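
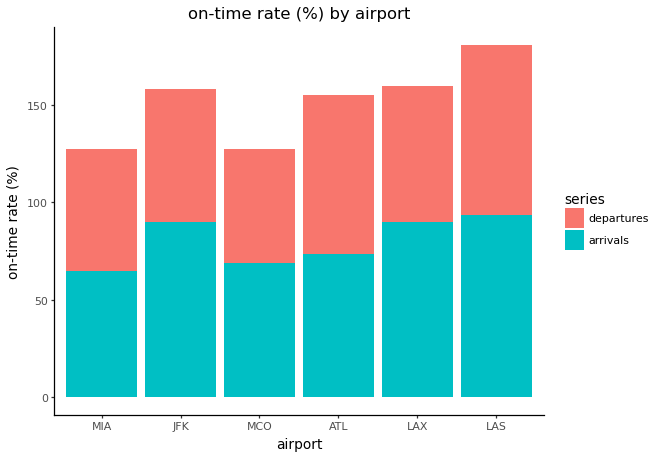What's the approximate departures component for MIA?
departures top ≈ 120, bottom ≈ 60; segment ≈ 60.

≈ 60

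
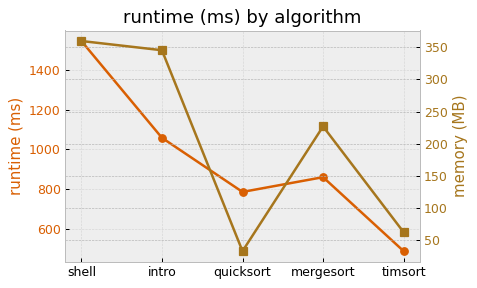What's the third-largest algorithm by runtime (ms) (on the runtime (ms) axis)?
Top 4 (on the runtime (ms) axis): shell ≈ 1500, intro ≈ 1100, mergesort ≈ 900, quicksort ≈ 800.

mergesort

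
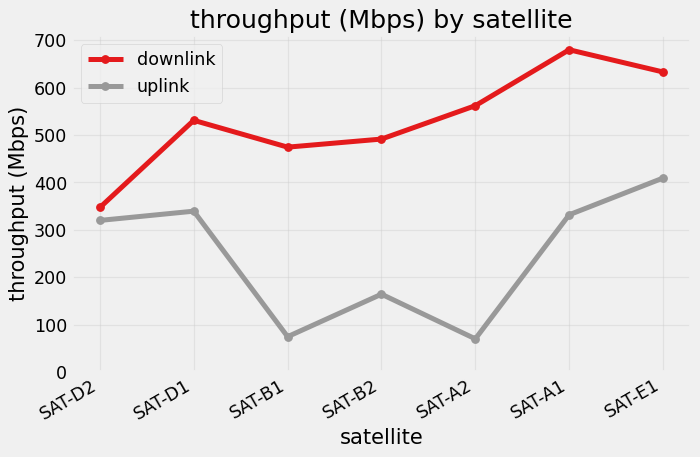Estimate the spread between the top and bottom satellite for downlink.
Max SAT-A1 ≈ 700, min SAT-D2 ≈ 300; range ≈ 400.

≈ 400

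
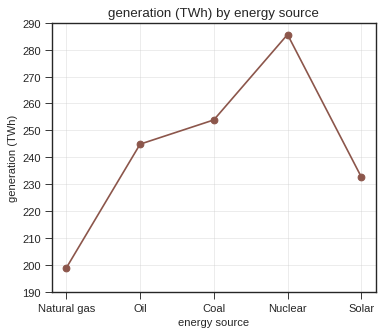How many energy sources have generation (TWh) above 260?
1

Above 260: Nuclear.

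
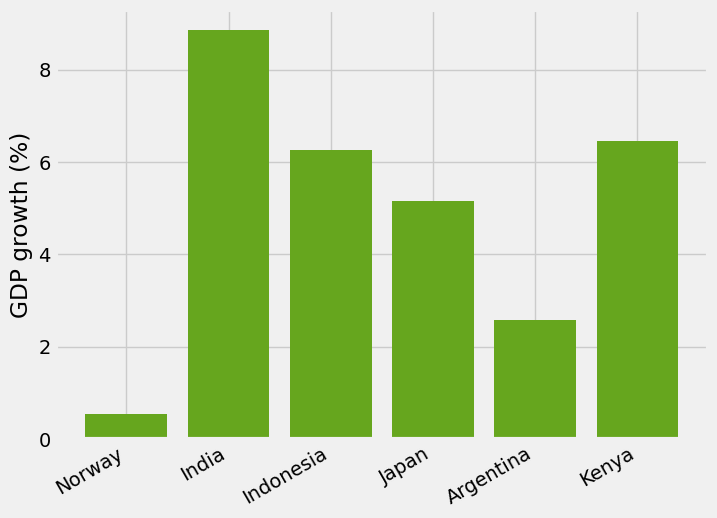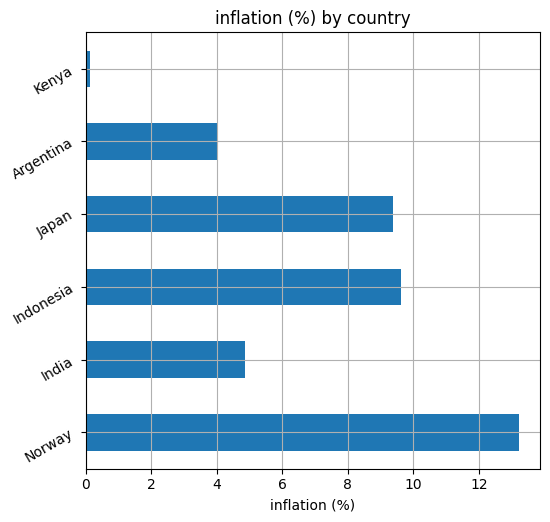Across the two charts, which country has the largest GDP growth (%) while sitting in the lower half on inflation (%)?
Chart 2 median inflation (%) ≈ 8; below-median countries: India, Argentina, Kenya. Among those, India has the highest GDP growth (%) (≈ 9).

India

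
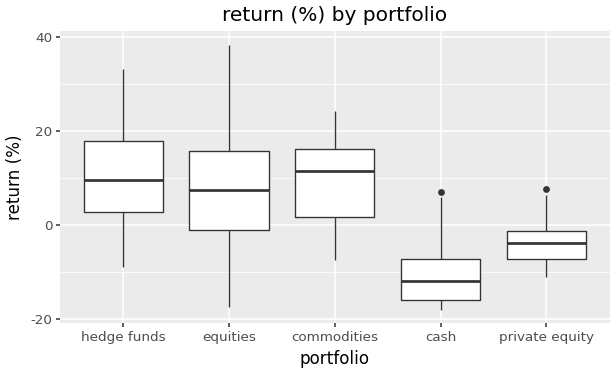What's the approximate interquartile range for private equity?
Q3 ≈ -2, Q1 ≈ -8; IQR ≈ 6.

≈ 6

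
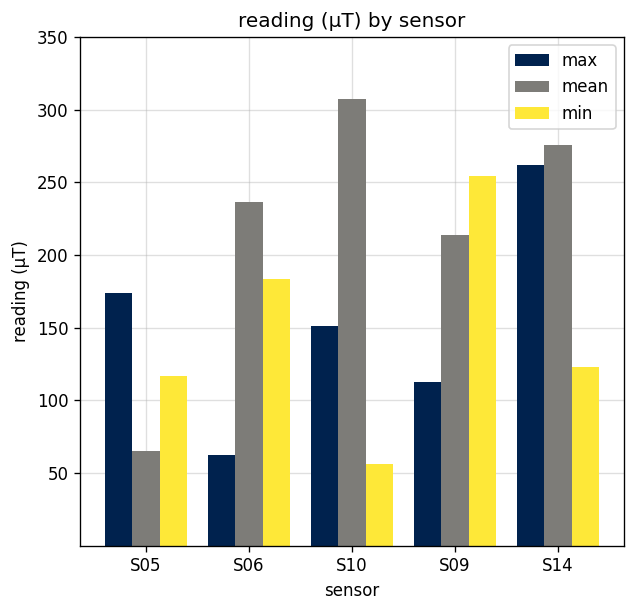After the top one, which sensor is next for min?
S06

Top 3 for min: S09 ≈ 250, S06 ≈ 200, S14 ≈ 100.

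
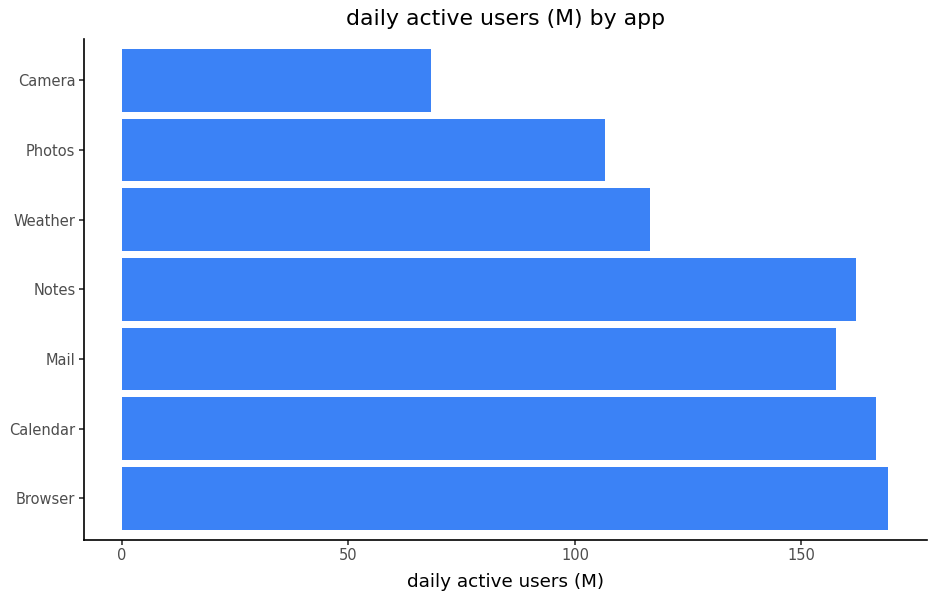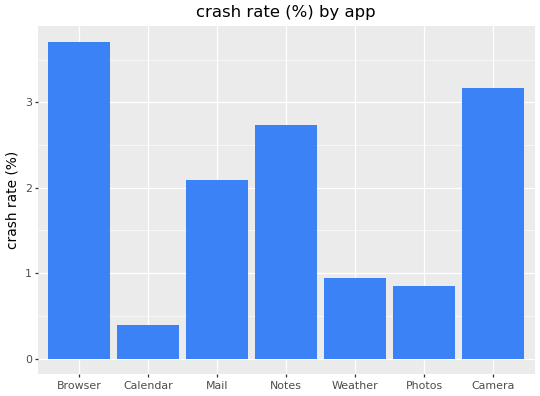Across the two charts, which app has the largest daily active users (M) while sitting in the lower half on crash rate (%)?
Calendar

Chart 2 median crash rate (%) ≈ 2; below-median apps: Calendar, Weather, Photos. Among those, Calendar has the highest daily active users (M) (≈ 160).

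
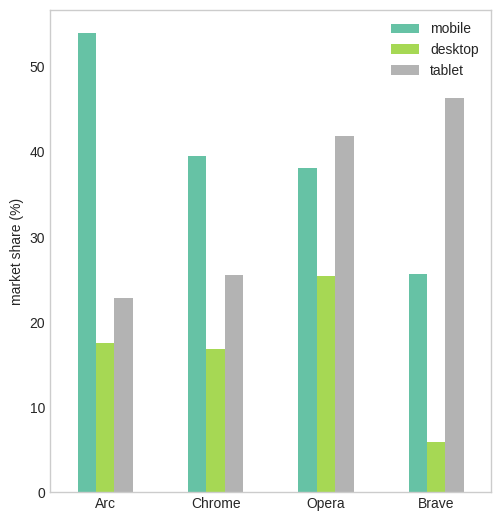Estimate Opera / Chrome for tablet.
≈ 1.6×

Opera ≈ 40, Chrome ≈ 25; 40/25 ≈ 1.6.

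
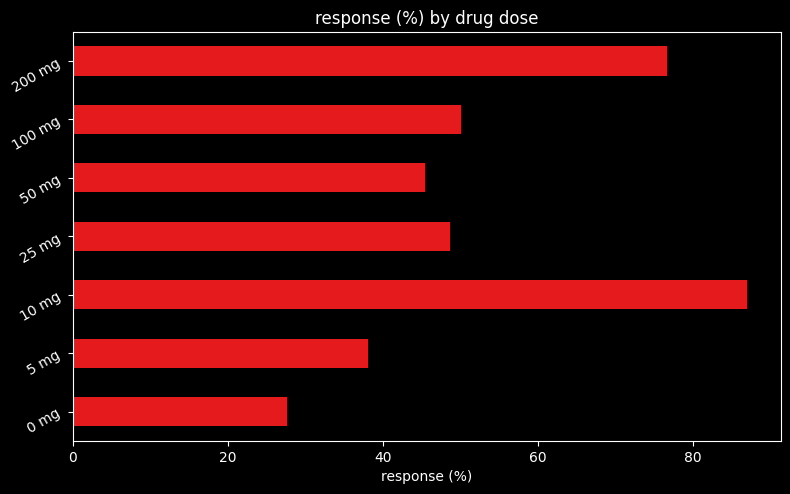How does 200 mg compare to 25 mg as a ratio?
≈ 1.6×

200 mg ≈ 80, 25 mg ≈ 50; 80/50 ≈ 1.6.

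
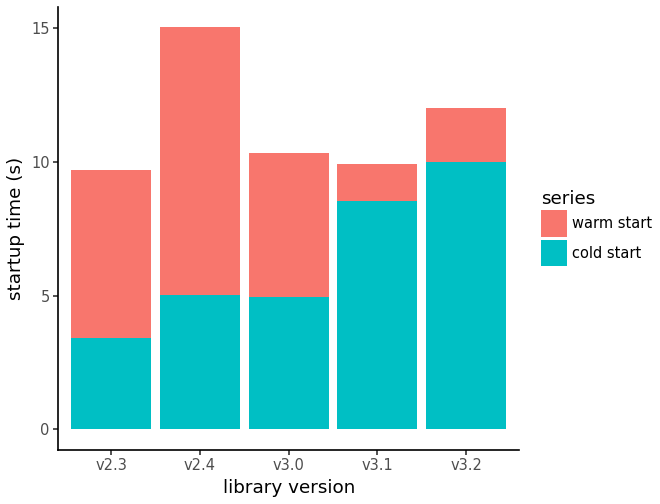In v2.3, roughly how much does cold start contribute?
≈ 4

cold start top ≈ 4, bottom ≈ 0; segment ≈ 4.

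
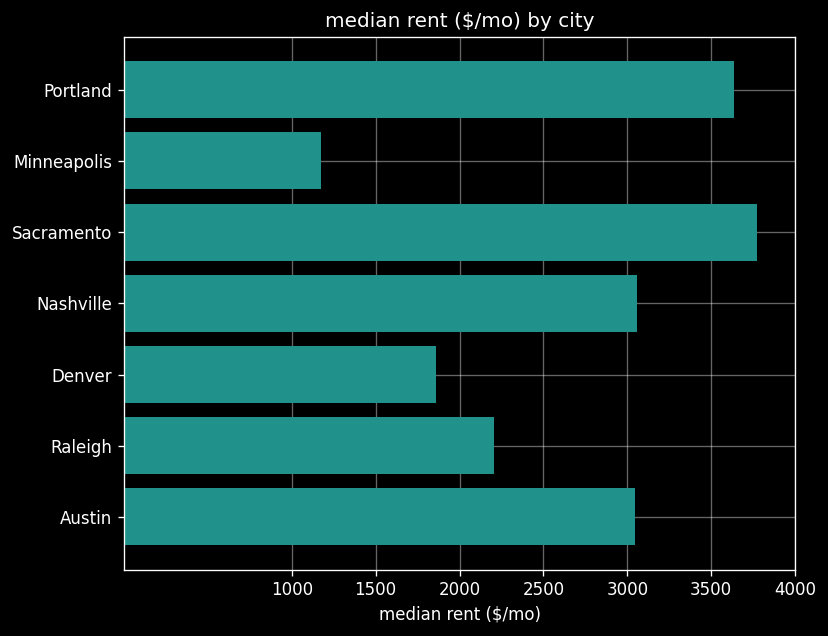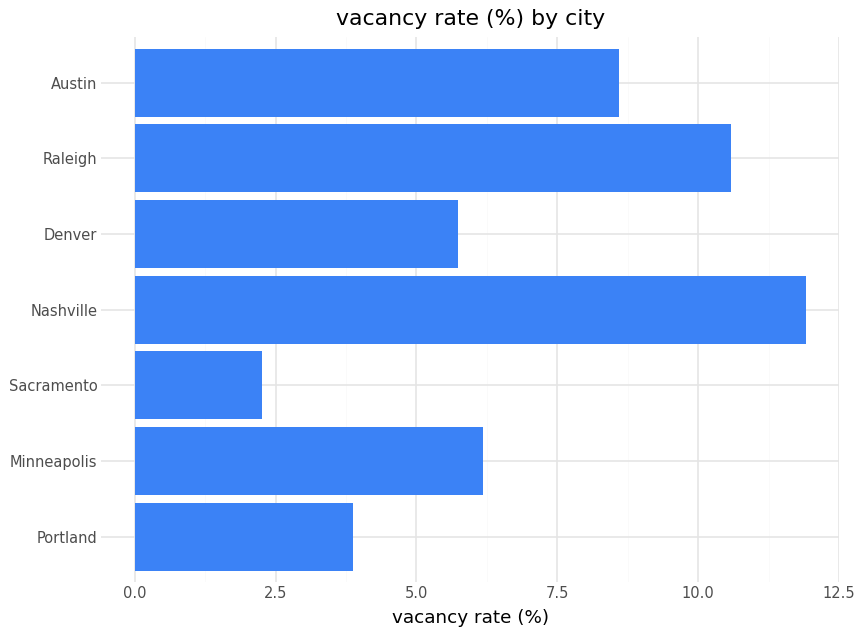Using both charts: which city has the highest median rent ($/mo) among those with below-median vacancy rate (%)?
Chart 2 median vacancy rate (%) ≈ 6; below-median cities: Portland, Sacramento, Denver. Among those, Sacramento has the highest median rent ($/mo) (≈ 4000).

Sacramento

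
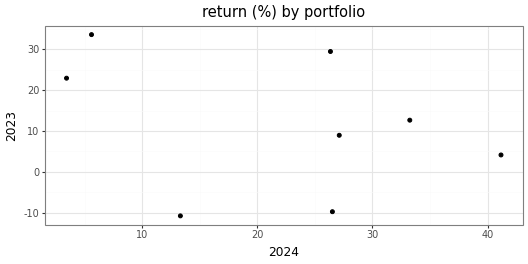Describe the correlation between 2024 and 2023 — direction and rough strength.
negative, weak

Points are negatively correlated; weak (|r| ≈ 0.3).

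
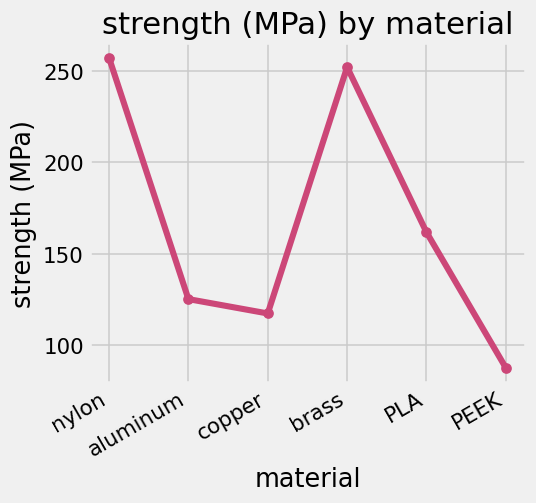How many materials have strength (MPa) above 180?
2

Above 180: nylon, brass.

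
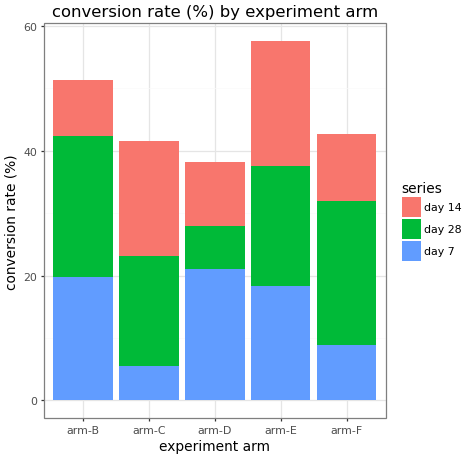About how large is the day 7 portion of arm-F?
day 7 top ≈ 10, bottom ≈ 0; segment ≈ 10.

≈ 10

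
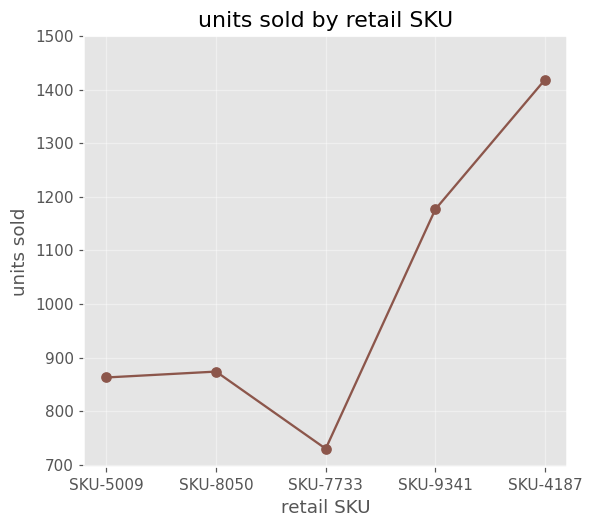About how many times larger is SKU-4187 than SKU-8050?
≈ 1.56×

SKU-4187 ≈ 1400, SKU-8050 ≈ 900; 1400/900 ≈ 1.56.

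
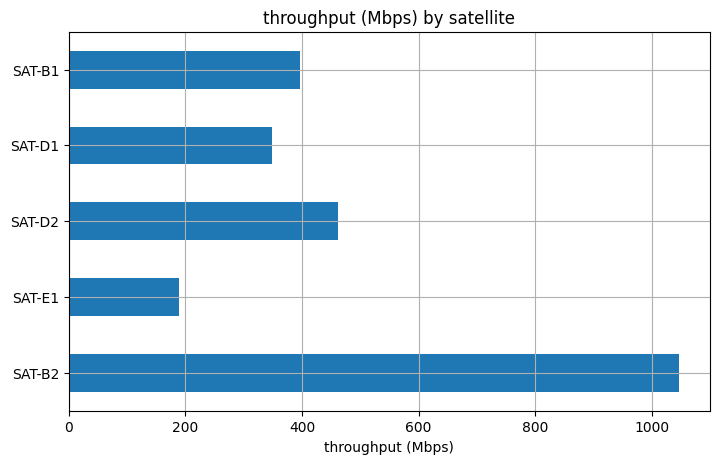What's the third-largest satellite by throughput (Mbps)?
Top 4: SAT-B2 ≈ 1000, SAT-D2 ≈ 500, SAT-B1 ≈ 400, SAT-D1 ≈ 300.

SAT-B1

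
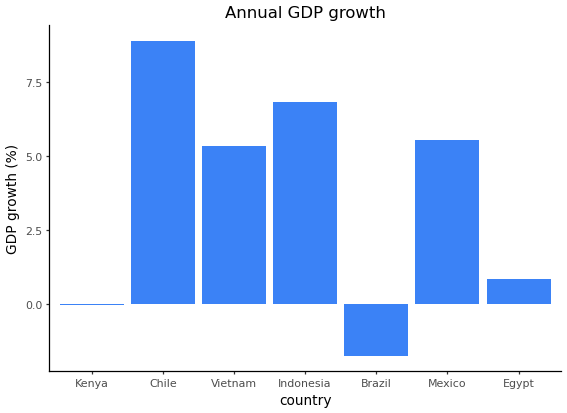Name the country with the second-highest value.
Top 3: Chile ≈ 9, Indonesia ≈ 7, Mexico ≈ 6.

Indonesia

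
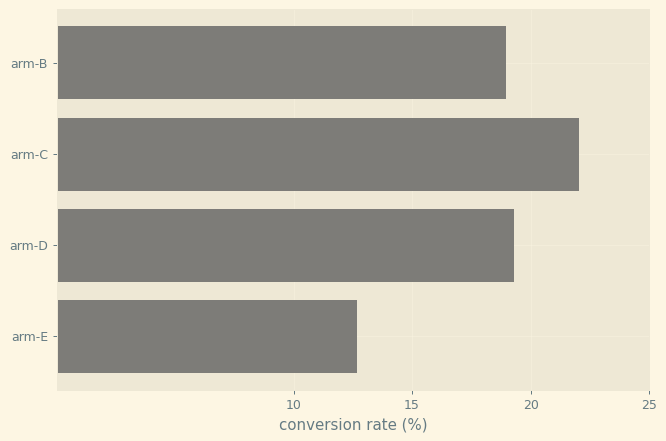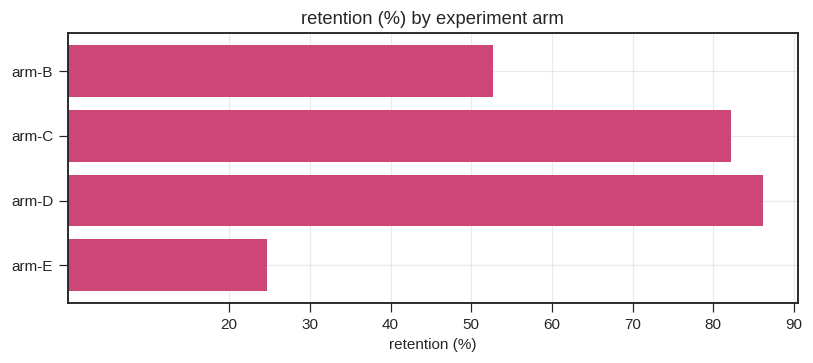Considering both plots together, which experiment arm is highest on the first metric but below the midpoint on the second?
arm-B

Chart 2 median retention (%) ≈ 70; below-median experiment arms: arm-B, arm-E. Among those, arm-B has the highest conversion rate (%) (≈ 20).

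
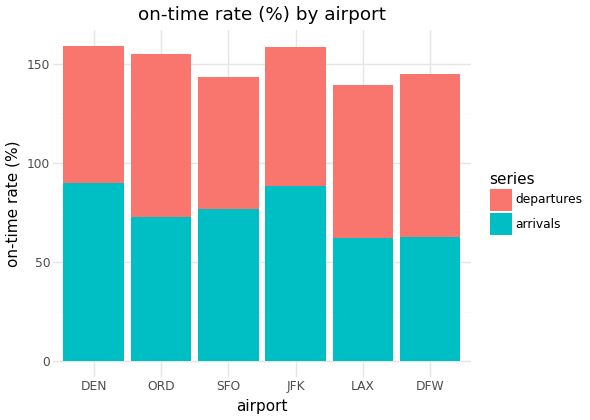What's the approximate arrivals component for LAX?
arrivals top ≈ 60, bottom ≈ 0; segment ≈ 60.

≈ 60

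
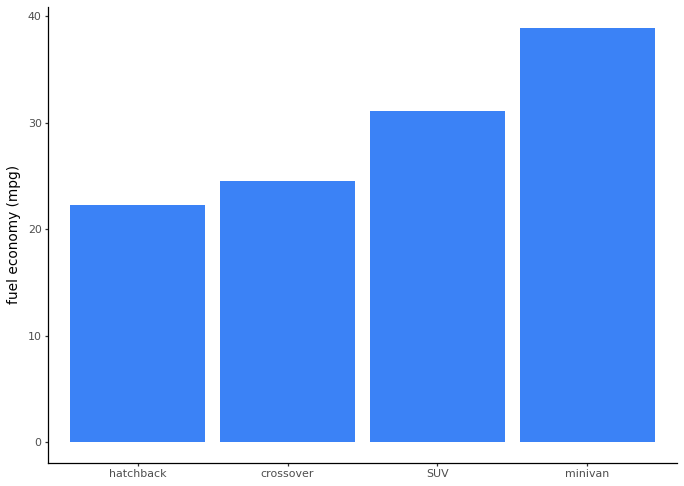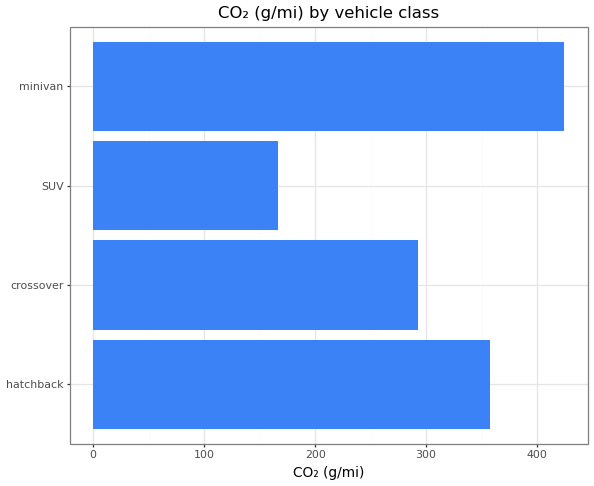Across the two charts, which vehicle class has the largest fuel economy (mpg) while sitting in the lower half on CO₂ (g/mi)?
Chart 2 median CO₂ (g/mi) ≈ 350; below-median vehicle classes: crossover, SUV. Among those, SUV has the highest fuel economy (mpg) (≈ 30).

SUV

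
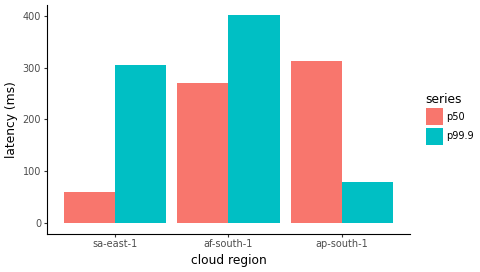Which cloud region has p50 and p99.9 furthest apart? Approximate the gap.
sa-east-1, ≈ 250 ms

sa-east-1: p50 ≈ 50, p99.9 ≈ 300 → gap ≈ 250. Next-largest (ap-south-1) is only ≈ 200.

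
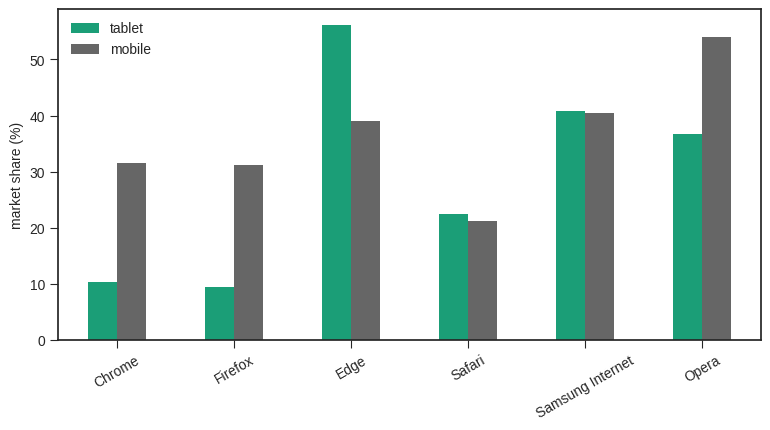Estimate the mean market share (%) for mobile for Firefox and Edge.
(30 + 40) / 2 ≈ 35.

≈ 35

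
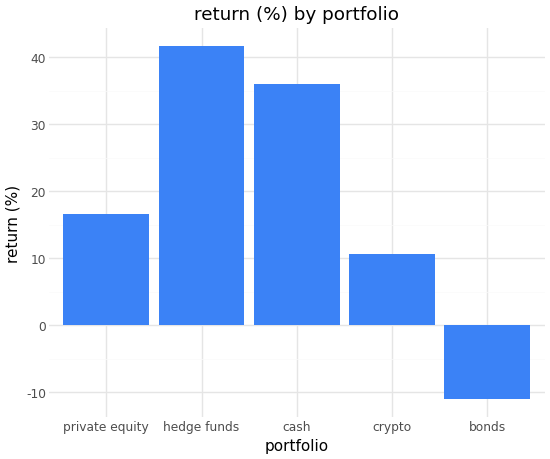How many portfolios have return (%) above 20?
2

Above 20: hedge funds, cash.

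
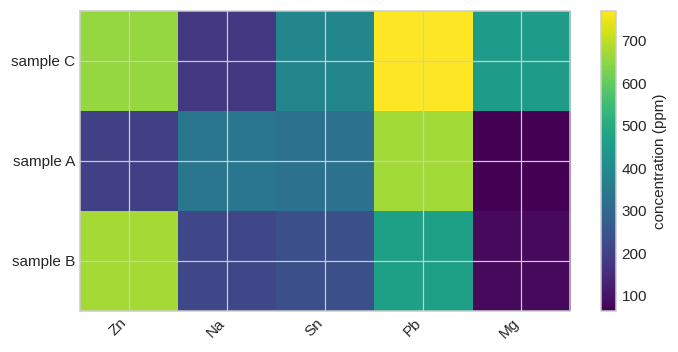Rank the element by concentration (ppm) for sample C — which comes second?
Zn

Top 3 for sample C: Pb ≈ 800, Zn ≈ 700, Mg ≈ 500.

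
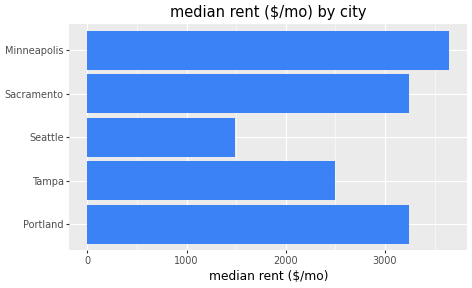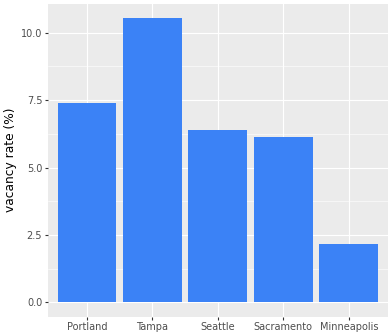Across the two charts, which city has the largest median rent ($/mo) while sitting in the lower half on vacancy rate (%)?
Minneapolis

Chart 2 median vacancy rate (%) ≈ 6; below-median cities: Sacramento, Minneapolis. Among those, Minneapolis has the highest median rent ($/mo) (≈ 3500).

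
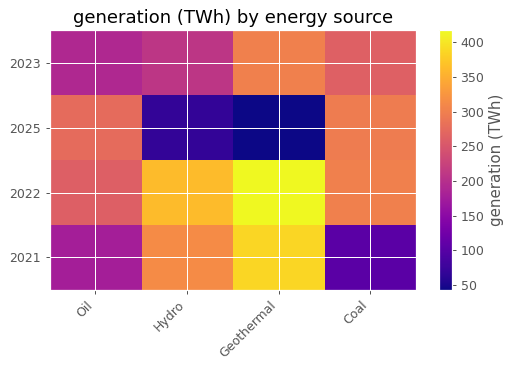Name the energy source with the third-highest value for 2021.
Oil

Top 4 for 2021: Geothermal ≈ 400, Hydro ≈ 300, Oil ≈ 200, Coal ≈ 100.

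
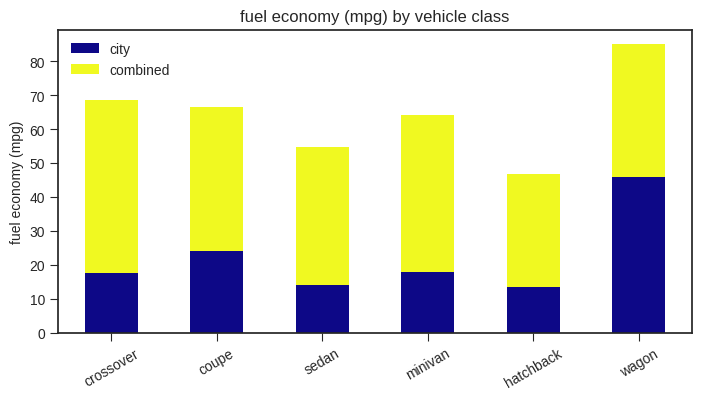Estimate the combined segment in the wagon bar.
≈ 40

combined top ≈ 90, bottom ≈ 50; segment ≈ 40.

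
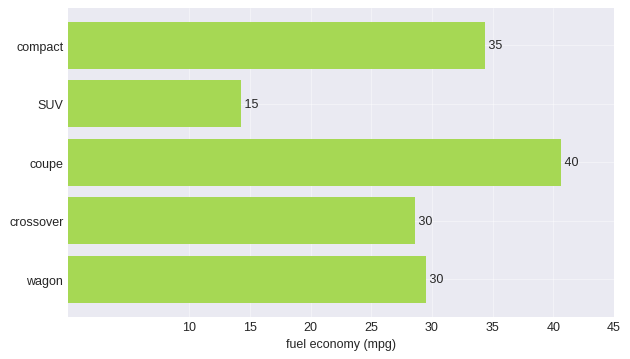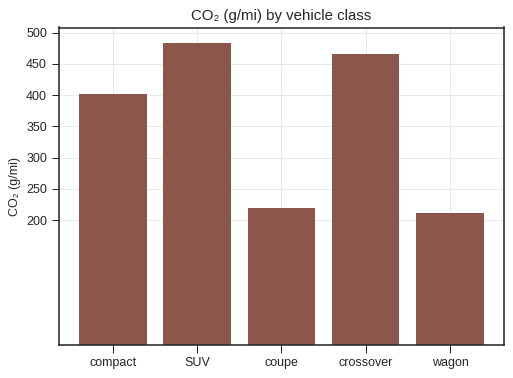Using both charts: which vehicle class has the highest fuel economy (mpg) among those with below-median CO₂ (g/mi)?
coupe

Chart 2 median CO₂ (g/mi) ≈ 400; below-median vehicle classes: coupe, wagon. Among those, coupe has the highest fuel economy (mpg) (≈ 40).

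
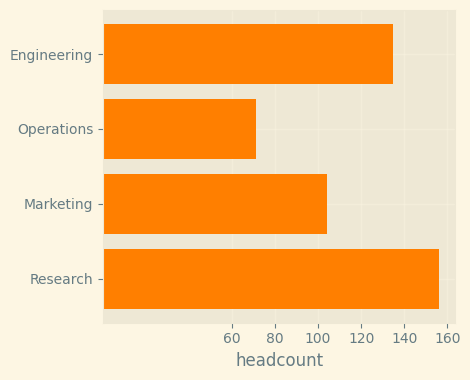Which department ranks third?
Top 4: Research ≈ 160, Engineering ≈ 140, Marketing ≈ 100, Operations ≈ 80.

Marketing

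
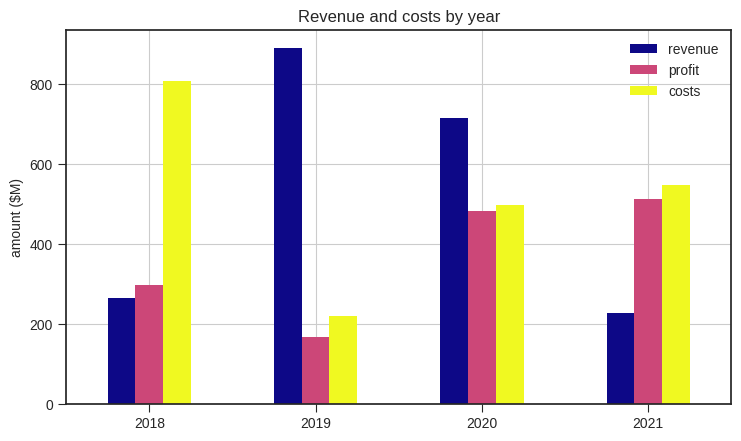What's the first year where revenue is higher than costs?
2018: revenue ≈ 300 vs costs ≈ 800 (not yet); 2019: revenue ≈ 900 vs costs ≈ 200 (first crossover).

2019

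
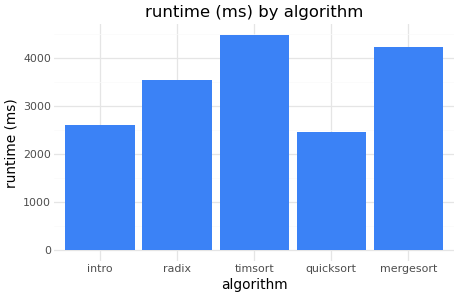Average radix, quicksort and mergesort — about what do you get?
≈ 3333

(3500 + 2500 + 4000) / 3 ≈ 3333.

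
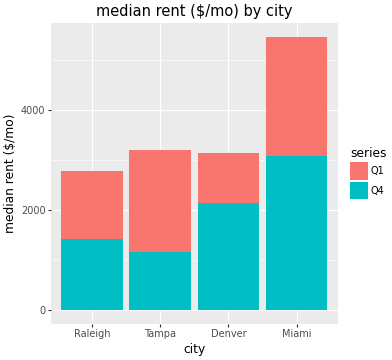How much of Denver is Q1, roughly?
≈ 1000

Q1 top ≈ 3000, bottom ≈ 2000; segment ≈ 1000.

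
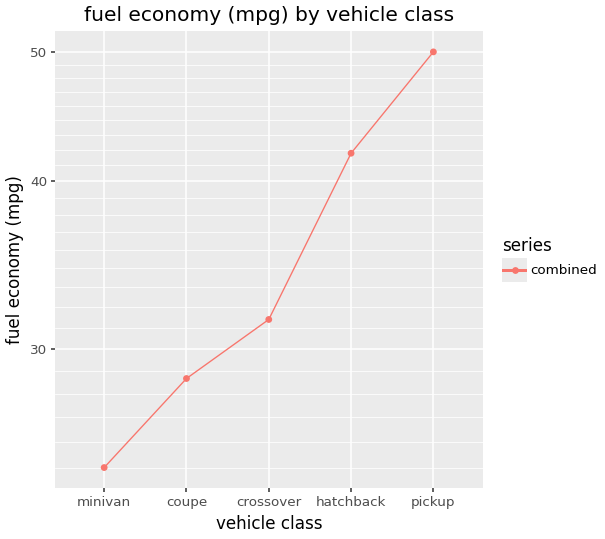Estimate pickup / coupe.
≈ 1.67×

pickup ≈ 50, coupe ≈ 30; 50/30 ≈ 1.67.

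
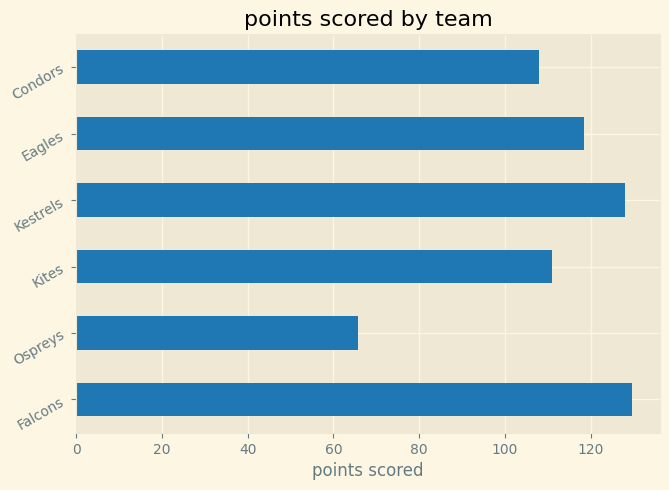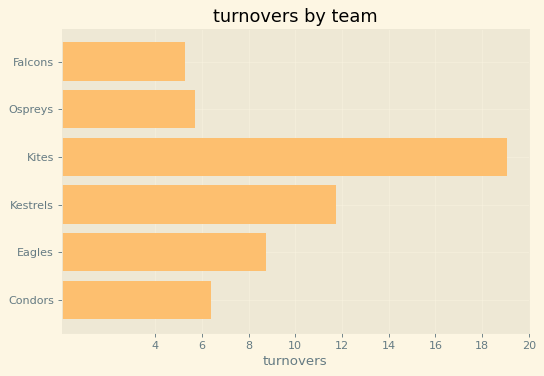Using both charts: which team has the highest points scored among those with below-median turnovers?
Falcons

Chart 2 median turnovers ≈ 8; below-median teams: Falcons, Ospreys, Condors. Among those, Falcons has the highest points scored (≈ 120).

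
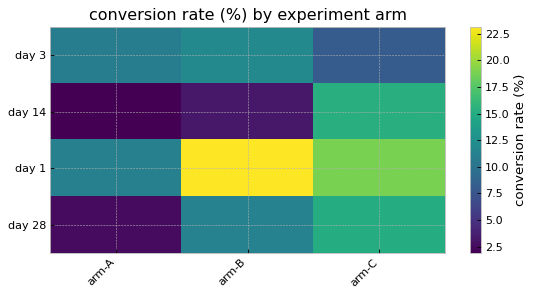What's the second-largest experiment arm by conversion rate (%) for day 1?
arm-C

Top 3 for day 1: arm-B ≈ 24, arm-C ≈ 18, arm-A ≈ 12.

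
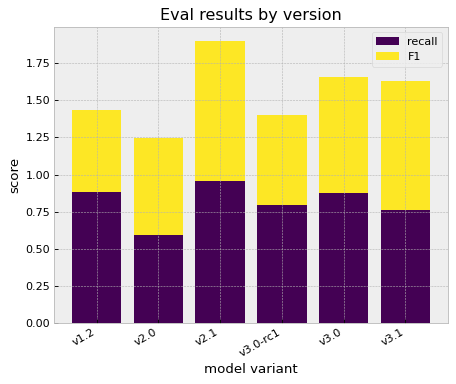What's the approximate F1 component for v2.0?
F1 top ≈ 1.2, bottom ≈ 0.6; segment ≈ 0.6.

≈ 0.6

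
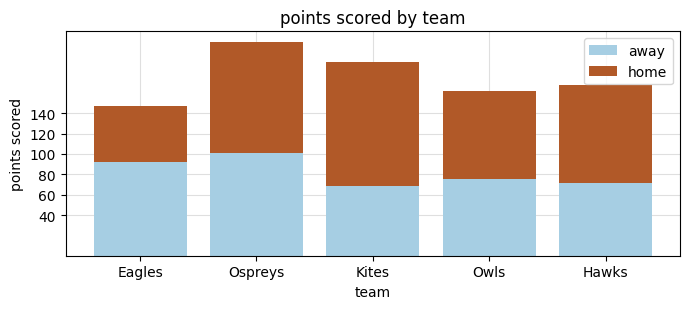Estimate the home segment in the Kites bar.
home top ≈ 200, bottom ≈ 60; segment ≈ 140.

≈ 140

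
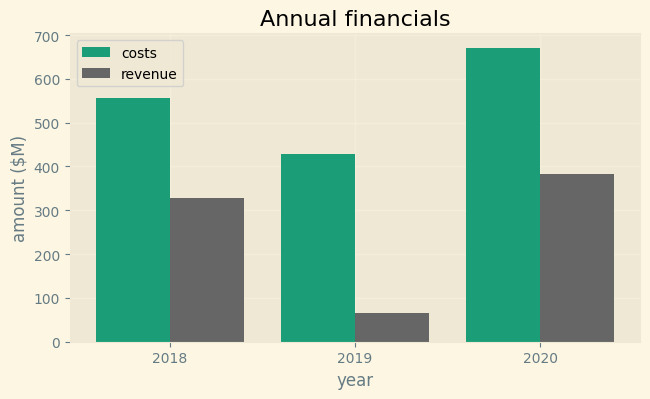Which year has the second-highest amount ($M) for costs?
2018

Top 3 for costs: 2020 ≈ 700, 2018 ≈ 600, 2019 ≈ 400.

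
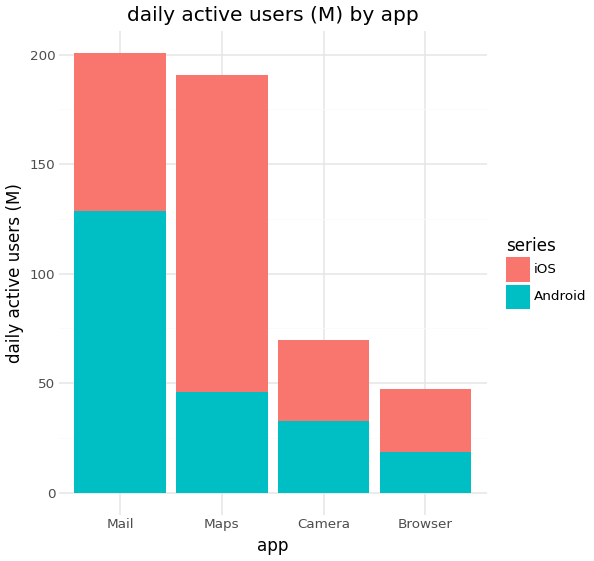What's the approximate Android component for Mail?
Android top ≈ 120, bottom ≈ 0; segment ≈ 120.

≈ 120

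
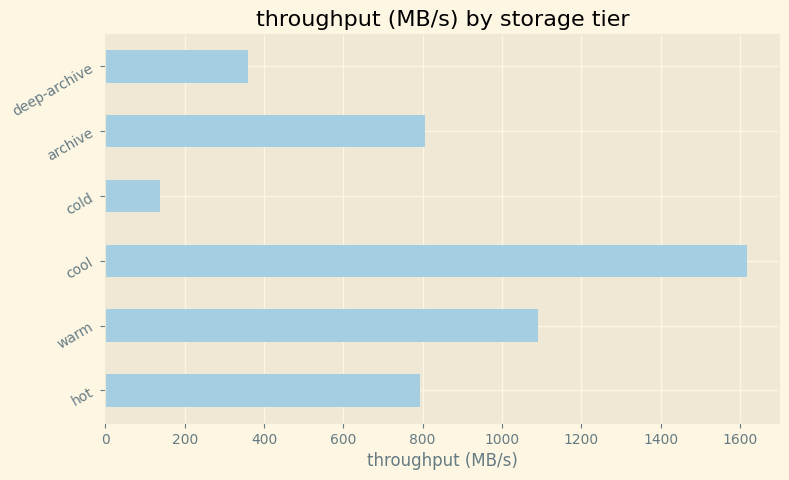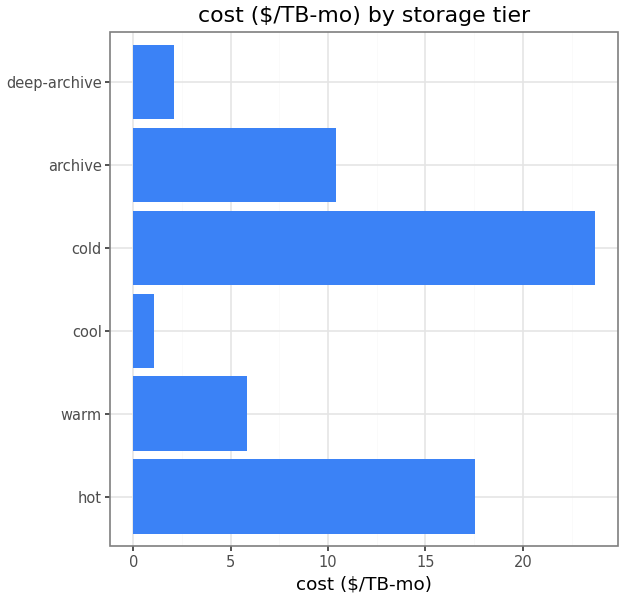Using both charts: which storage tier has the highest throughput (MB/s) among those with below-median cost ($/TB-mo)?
cool

Chart 2 median cost ($/TB-mo) ≈ 10; below-median storage tiers: warm, cool, deep-archive. Among those, cool has the highest throughput (MB/s) (≈ 1600).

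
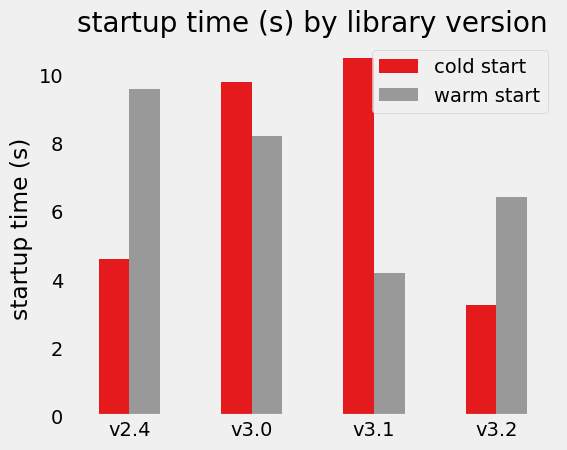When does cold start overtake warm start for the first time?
v3.0

v2.4: cold start ≈ 5 vs warm start ≈ 10 (not yet); v3.0: cold start ≈ 10 vs warm start ≈ 8 (first crossover).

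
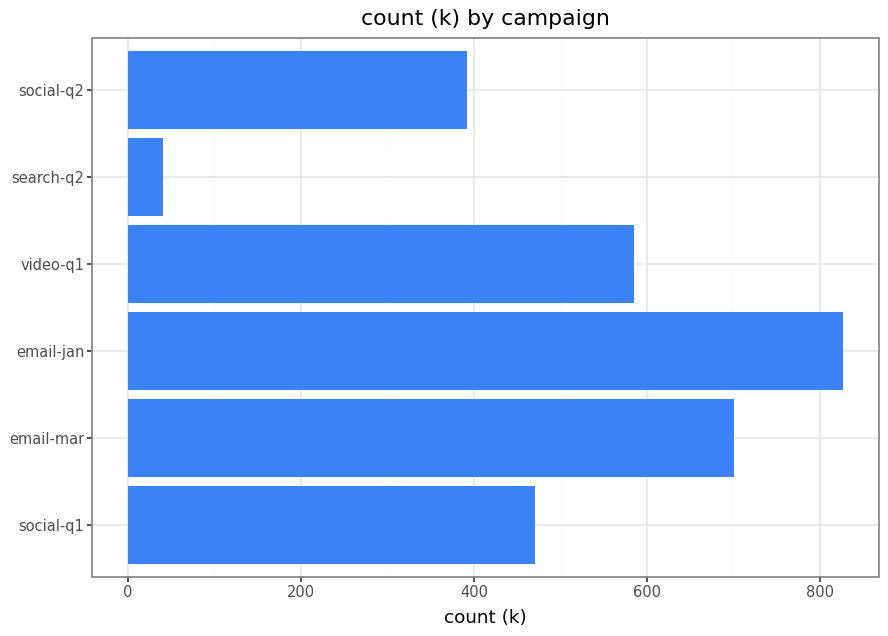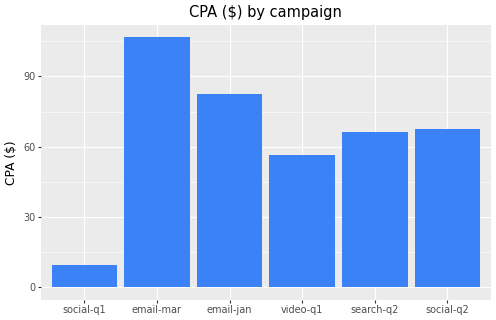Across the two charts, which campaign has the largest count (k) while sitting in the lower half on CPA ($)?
Chart 2 median CPA ($) ≈ 70; below-median campaigns: social-q1, video-q1, search-q2. Among those, video-q1 has the highest count (k) (≈ 600).

video-q1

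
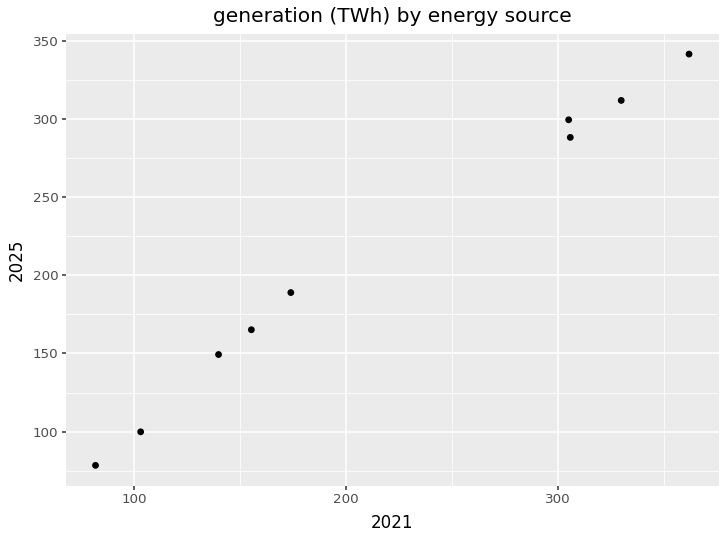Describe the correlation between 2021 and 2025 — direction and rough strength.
Points are positively correlated; strong (|r| ≈ 1.0).

positive, strong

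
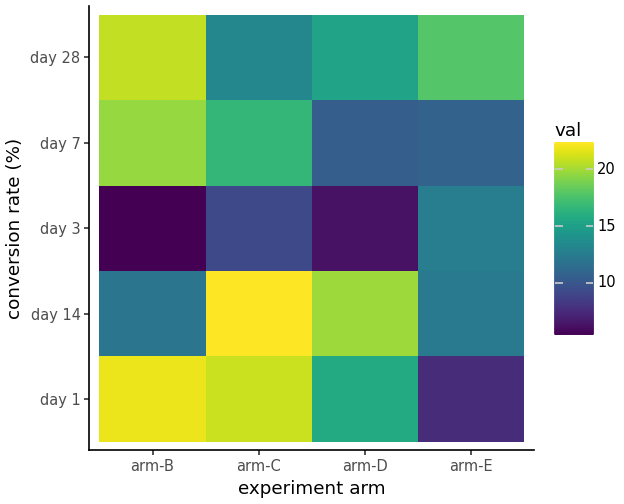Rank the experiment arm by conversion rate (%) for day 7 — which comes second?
Top 3 for day 7: arm-B ≈ 20, arm-C ≈ 16, arm-E ≈ 10.

arm-C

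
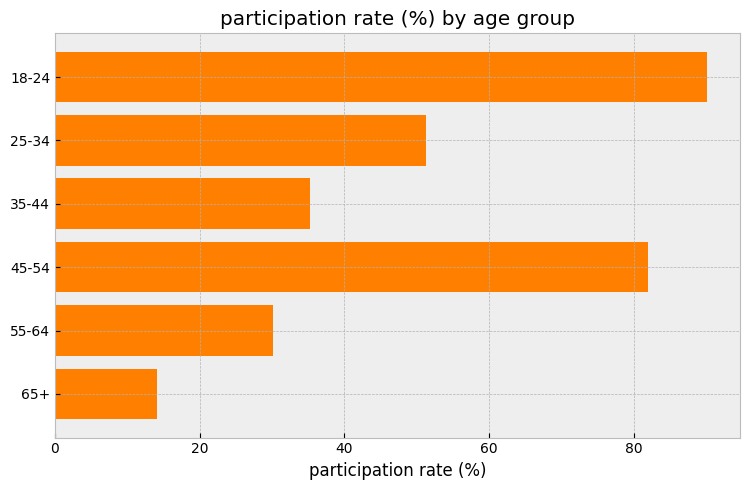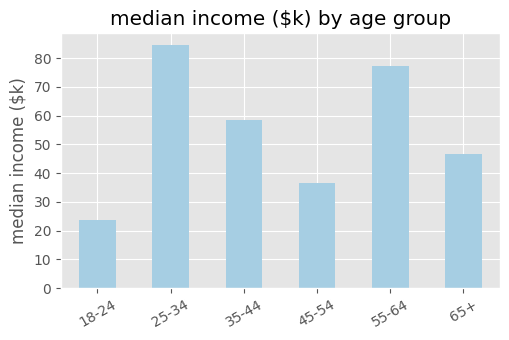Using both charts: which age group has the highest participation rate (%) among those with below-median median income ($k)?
18-24

Chart 2 median median income ($k) ≈ 50; below-median age groups: 18-24, 45-54, 65+. Among those, 18-24 has the highest participation rate (%) (≈ 90).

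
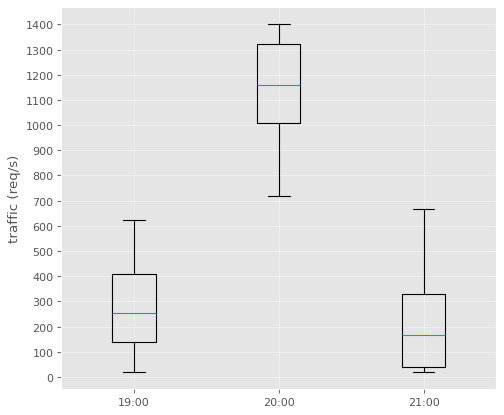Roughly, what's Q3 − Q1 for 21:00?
Q3 ≈ 300, Q1 ≈ 0; IQR ≈ 300.

≈ 300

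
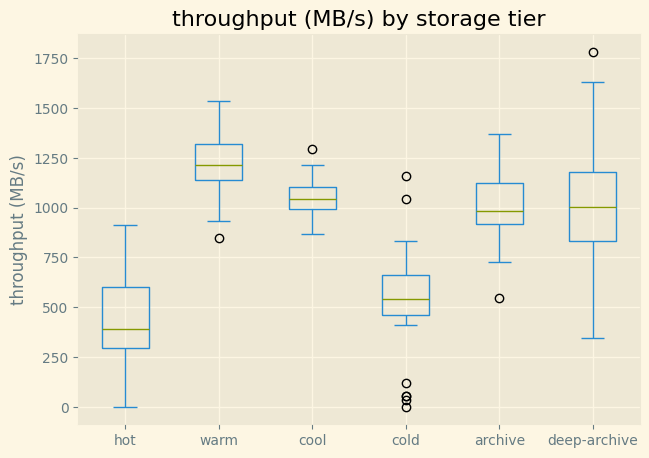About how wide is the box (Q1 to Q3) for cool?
Q3 ≈ 1100, Q1 ≈ 1000; IQR ≈ 100.

≈ 100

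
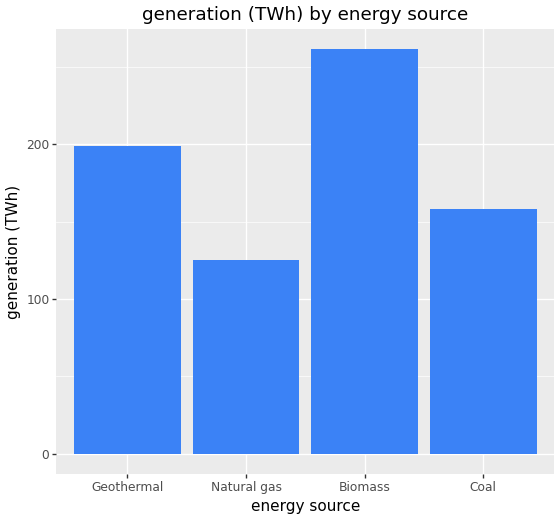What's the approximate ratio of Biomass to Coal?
≈ 1.67×

Biomass ≈ 250, Coal ≈ 150; 250/150 ≈ 1.67.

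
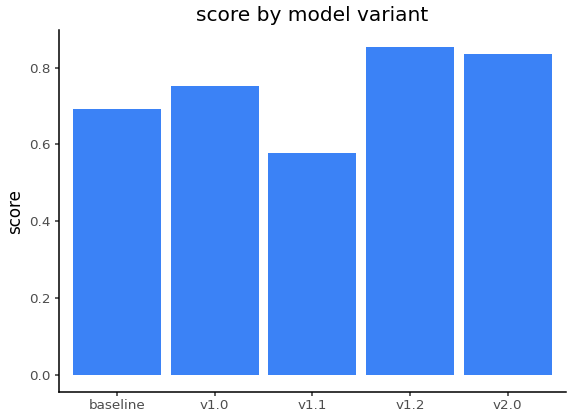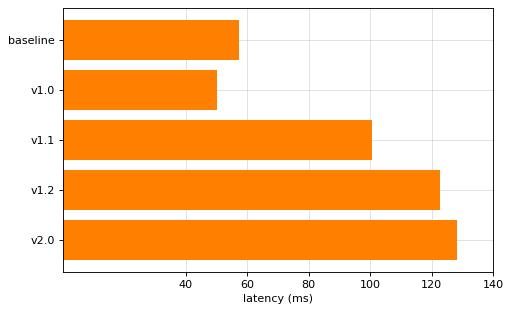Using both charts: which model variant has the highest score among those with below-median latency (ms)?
Chart 2 median latency (ms) ≈ 100; below-median model variants: baseline, v1.0. Among those, v1.0 has the highest score (≈ 0.8).

v1.0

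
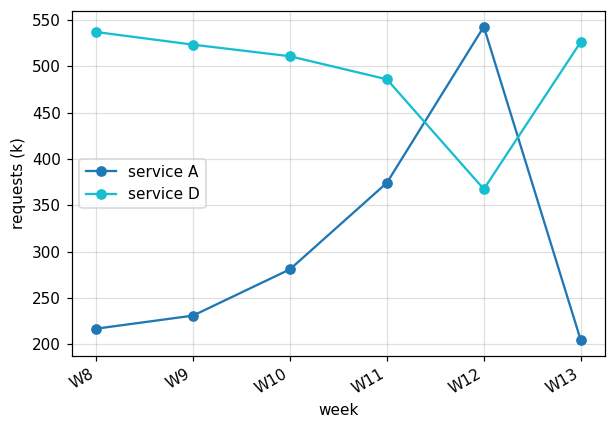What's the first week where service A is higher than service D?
W12

W11: service A ≈ 350 vs service D ≈ 500 (not yet); W12: service A ≈ 550 vs service D ≈ 350 (first crossover).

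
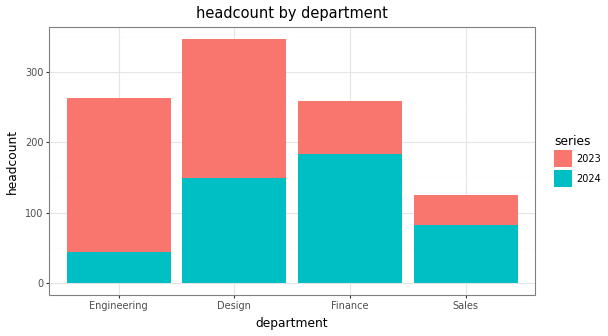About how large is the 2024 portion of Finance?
≈ 200

2024 top ≈ 200, bottom ≈ 0; segment ≈ 200.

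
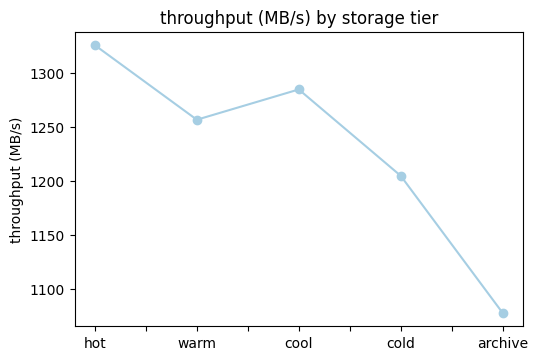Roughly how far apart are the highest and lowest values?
Max hot ≈ 1325, min archive ≈ 1075; range ≈ 250.

≈ 250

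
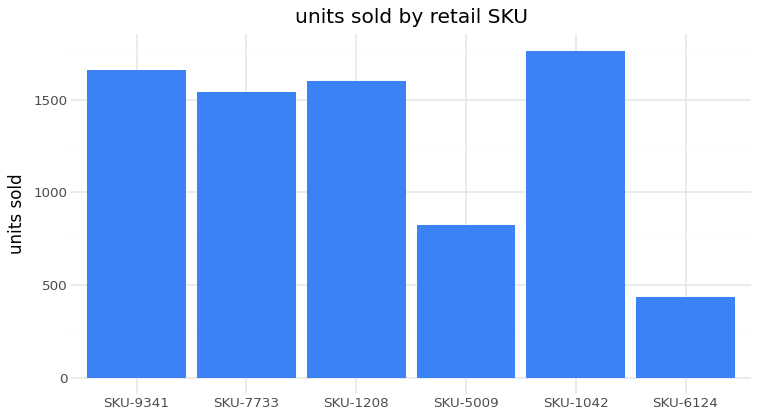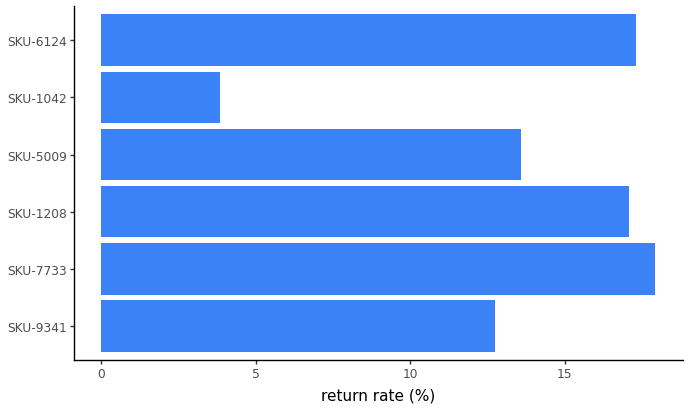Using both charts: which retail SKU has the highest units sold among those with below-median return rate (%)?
Chart 2 median return rate (%) ≈ 16; below-median retail SKUs: SKU-9341, SKU-5009, SKU-1042. Among those, SKU-1042 has the highest units sold (≈ 1800).

SKU-1042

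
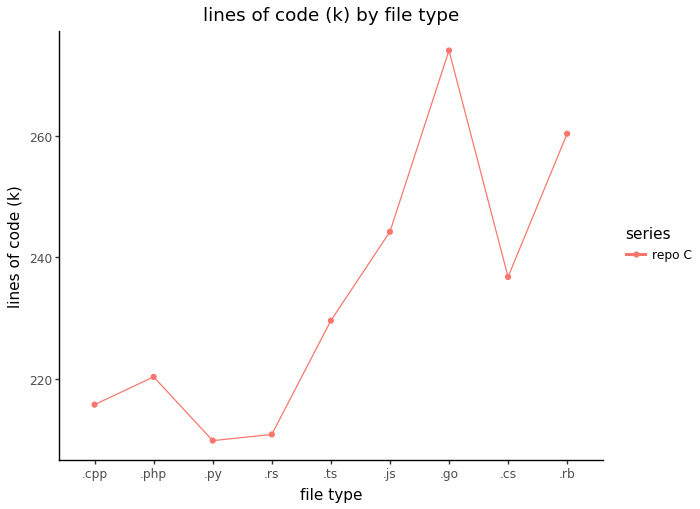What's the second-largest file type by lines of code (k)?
.rb

Top 3: .go ≈ 270, .rb ≈ 260, .js ≈ 240.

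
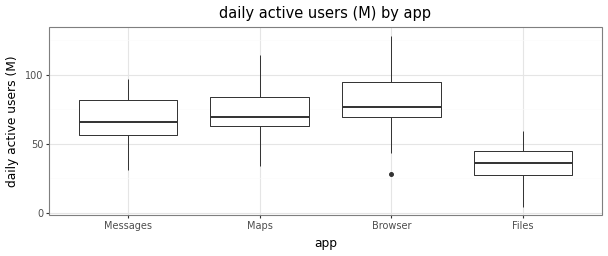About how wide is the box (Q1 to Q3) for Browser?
≈ 25

Q3 ≈ 95, Q1 ≈ 70; IQR ≈ 25.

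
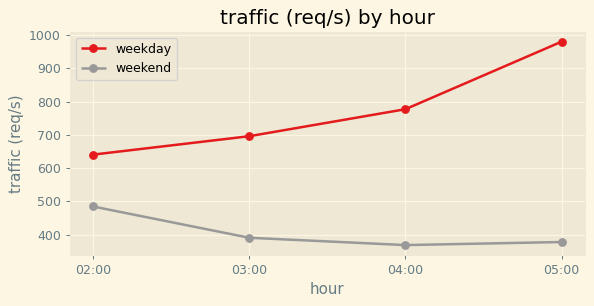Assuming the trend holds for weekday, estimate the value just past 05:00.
≈ 1150

Last three: 700, 800, 1000 → slope ≈ 150/step → next ≈ 1150.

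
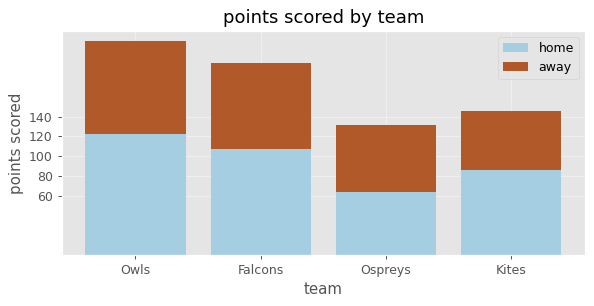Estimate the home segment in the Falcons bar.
≈ 100

home top ≈ 100, bottom ≈ 0; segment ≈ 100.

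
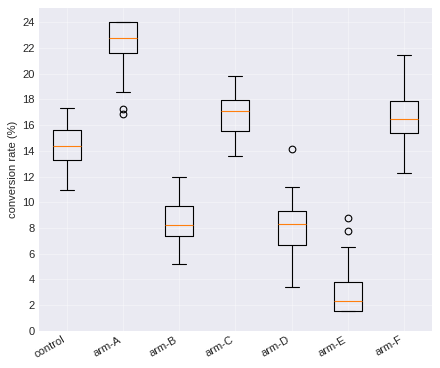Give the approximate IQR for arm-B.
≈ 2

Q3 ≈ 10, Q1 ≈ 8; IQR ≈ 2.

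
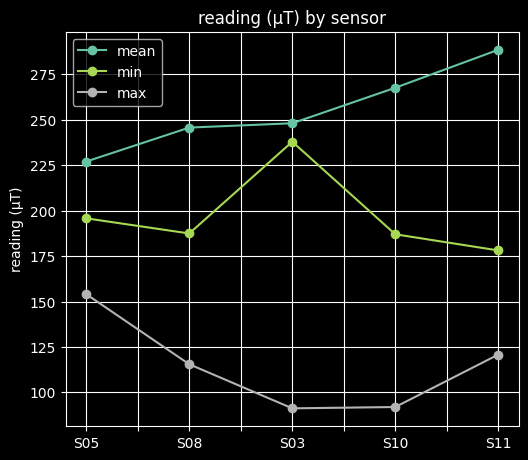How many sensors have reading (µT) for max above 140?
Above 140: S05.

1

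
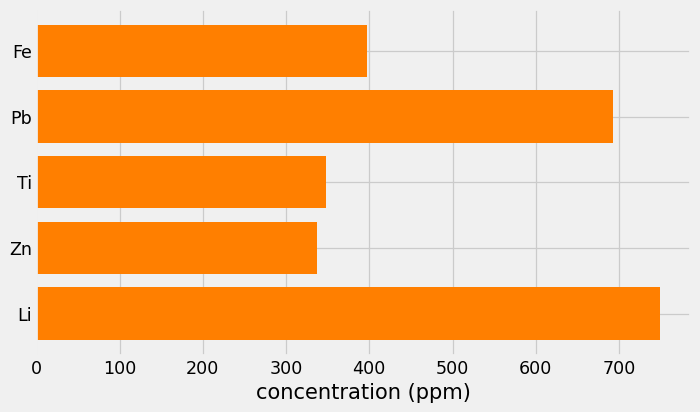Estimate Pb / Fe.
≈ 1.75×

Pb ≈ 700, Fe ≈ 400; 700/400 ≈ 1.75.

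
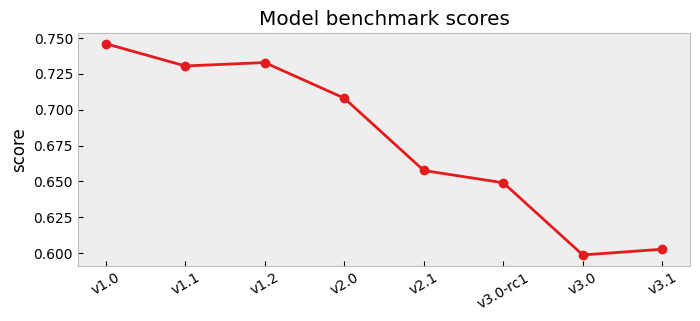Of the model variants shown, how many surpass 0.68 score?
Above 0.68: v1.0, v1.1, v1.2, v2.0.

4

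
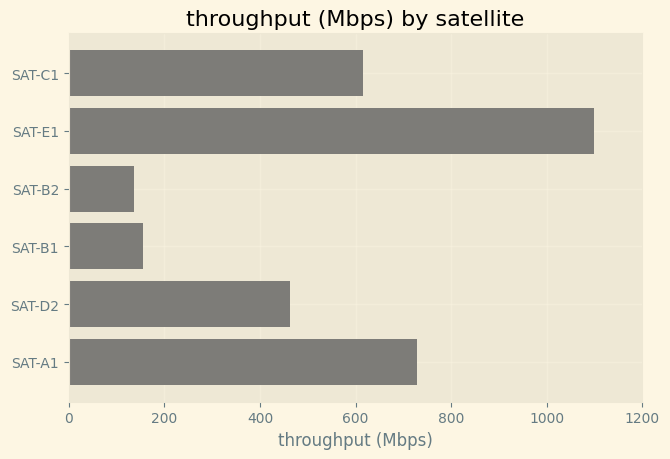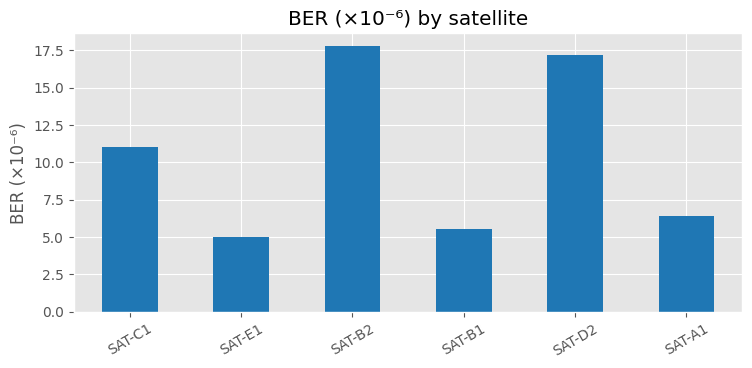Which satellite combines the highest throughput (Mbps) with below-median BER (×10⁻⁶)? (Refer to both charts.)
SAT-E1

Chart 2 median BER (×10⁻⁶) ≈ 8; below-median satellites: SAT-E1, SAT-B1, SAT-A1. Among those, SAT-E1 has the highest throughput (Mbps) (≈ 1000).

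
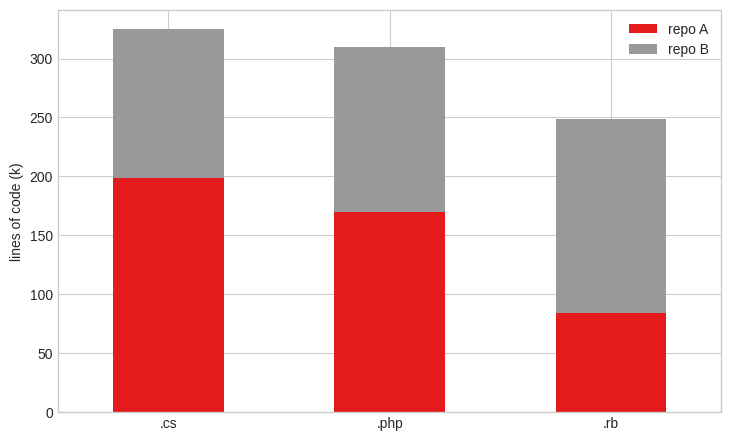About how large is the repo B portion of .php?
≈ 150

repo B top ≈ 300, bottom ≈ 150; segment ≈ 150.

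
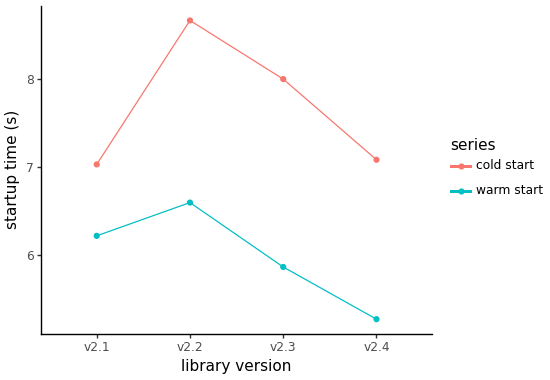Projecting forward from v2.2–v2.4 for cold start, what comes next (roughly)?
≈ 6.25

Last three: 8.5, 8.0, 7.0 → slope ≈ -0.75/step → next ≈ 6.25.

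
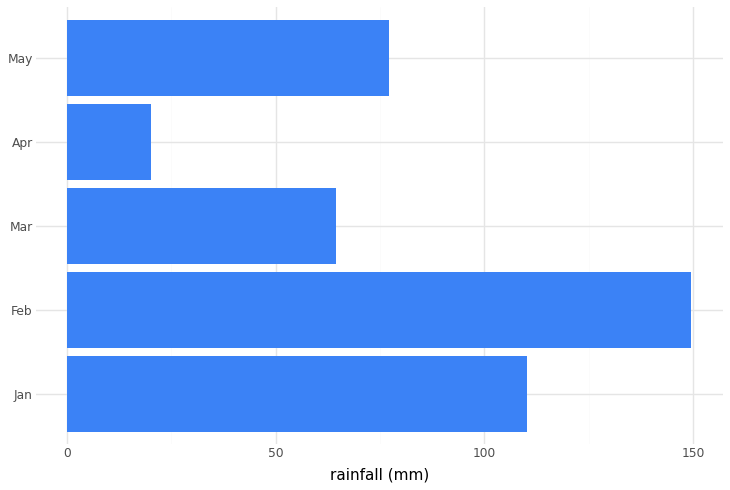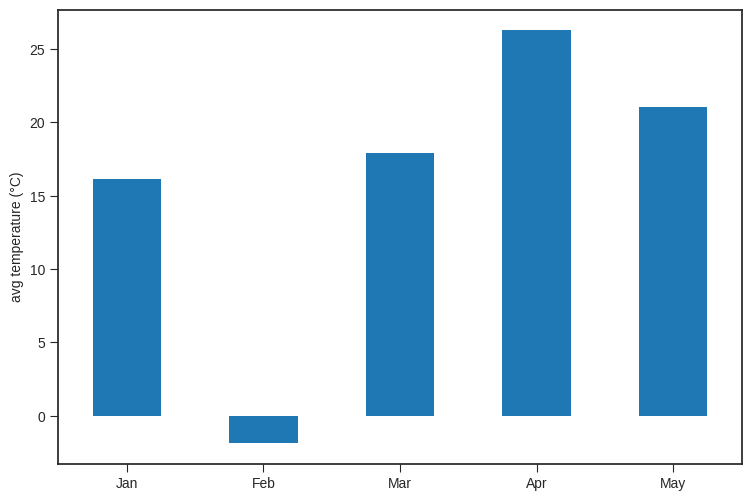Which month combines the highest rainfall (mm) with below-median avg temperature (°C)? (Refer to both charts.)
Feb

Chart 2 median avg temperature (°C) ≈ 20; below-median months: Jan, Feb. Among those, Feb has the highest rainfall (mm) (≈ 140).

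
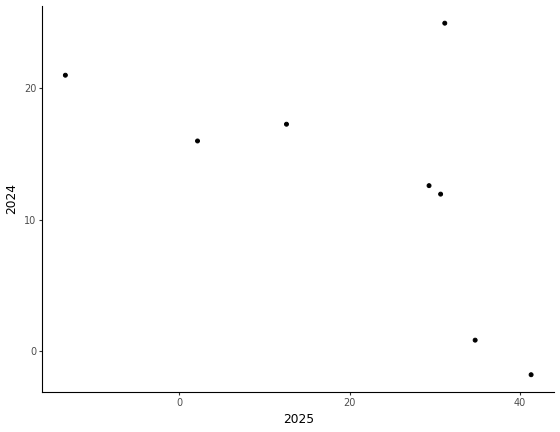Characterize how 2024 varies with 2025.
negative, moderate

Points are negatively correlated; moderate (|r| ≈ 0.6).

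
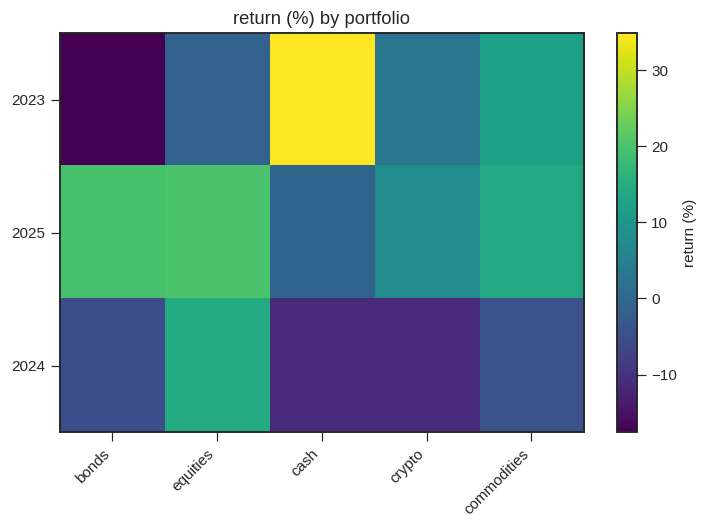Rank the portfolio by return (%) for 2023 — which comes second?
Top 3 for 2023: cash ≈ 35, commodities ≈ 10, crypto ≈ 5.

commodities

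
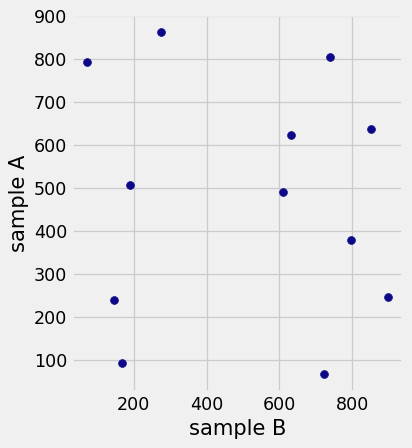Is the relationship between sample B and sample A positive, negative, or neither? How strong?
Points are roughly uncorrelated; weak (|r| ≈ 0.1).

no clear correlation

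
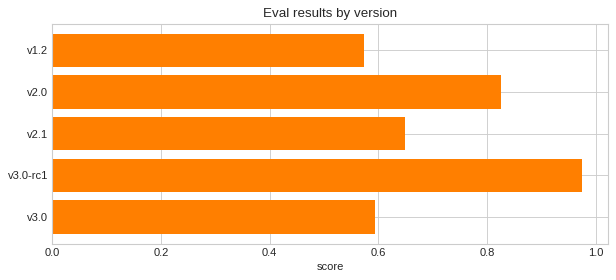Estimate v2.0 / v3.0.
v2.0 ≈ 0.8, v3.0 ≈ 0.6; 0.8/0.6 ≈ 1.33.

≈ 1.33×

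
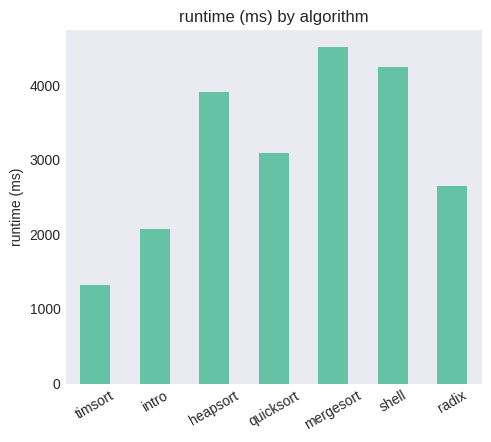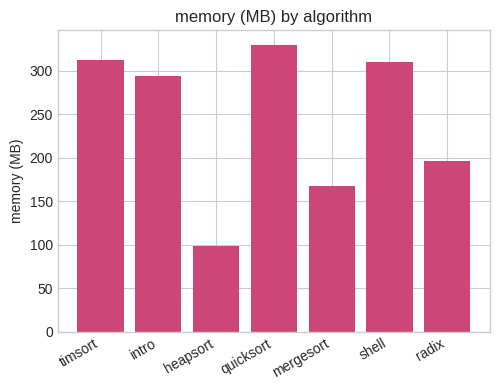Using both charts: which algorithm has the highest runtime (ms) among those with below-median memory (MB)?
Chart 2 median memory (MB) ≈ 300; below-median algorithms: heapsort, mergesort, radix. Among those, mergesort has the highest runtime (ms) (≈ 4500).

mergesort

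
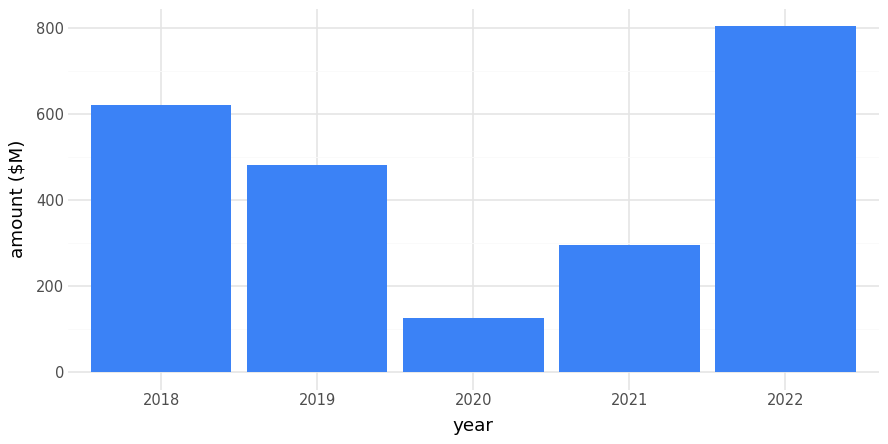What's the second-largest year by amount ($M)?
2018

Top 3: 2022 ≈ 800, 2018 ≈ 600, 2019 ≈ 500.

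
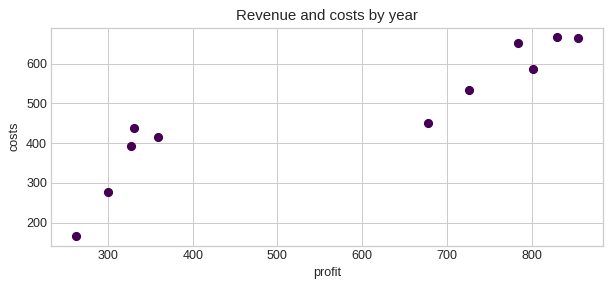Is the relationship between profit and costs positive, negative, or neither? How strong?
Points are positively correlated; strong (|r| ≈ 0.9).

positive, strong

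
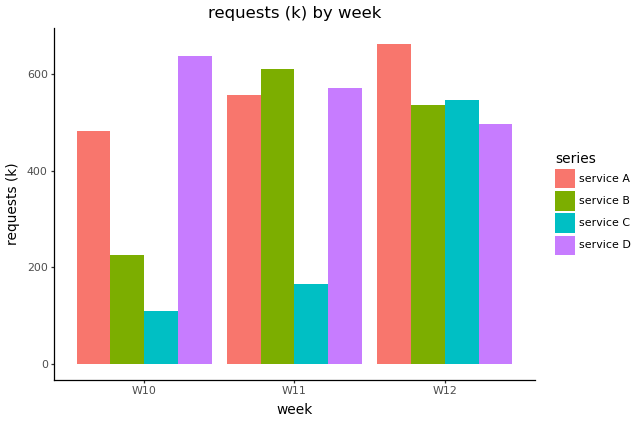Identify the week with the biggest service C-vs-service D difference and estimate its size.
W10, ≈ 500 k

W10: service C ≈ 100, service D ≈ 600 → gap ≈ 500. Next-largest (W11) is only ≈ 400.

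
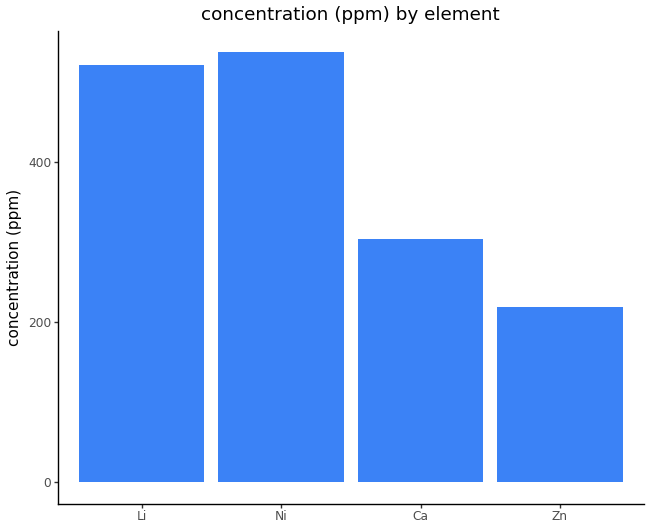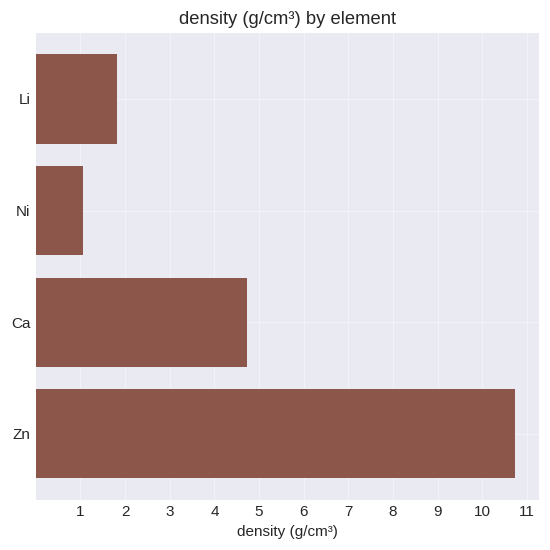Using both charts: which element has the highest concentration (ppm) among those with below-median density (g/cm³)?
Chart 2 median density (g/cm³) ≈ 3; below-median elements: Li, Ni. Among those, Ni has the highest concentration (ppm) (≈ 550).

Ni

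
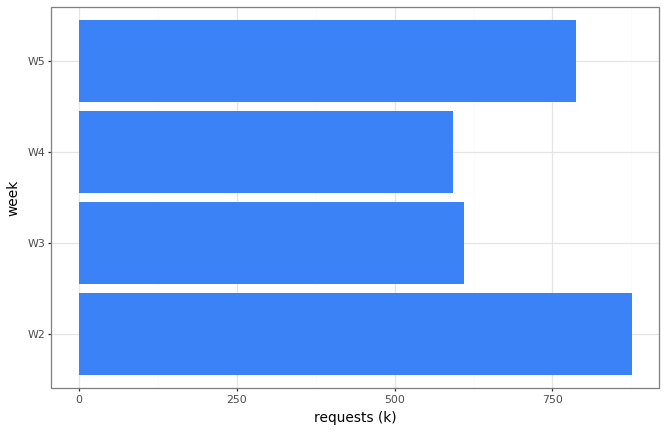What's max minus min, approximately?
≈ 300

Max W2 ≈ 900, min W4 ≈ 600; range ≈ 300.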